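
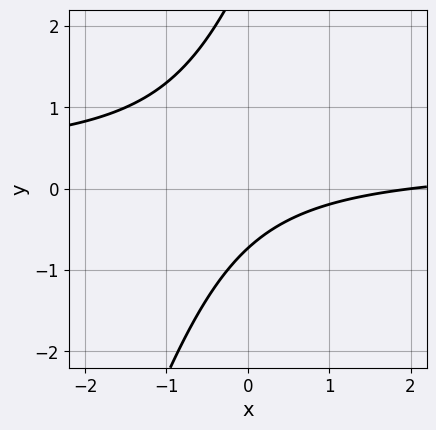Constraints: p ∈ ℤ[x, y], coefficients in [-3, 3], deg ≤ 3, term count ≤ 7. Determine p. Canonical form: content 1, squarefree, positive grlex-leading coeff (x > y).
(a) Degree: the shape is more complex than any degree-1 curve, so deg p = 2.
(b) Observable constraints: it crosses the x-axis at the gridline x = 2.
(c) Assembling these constraints gives the stated polynomial.

3*x*y - y^2 - x + 2*y + 2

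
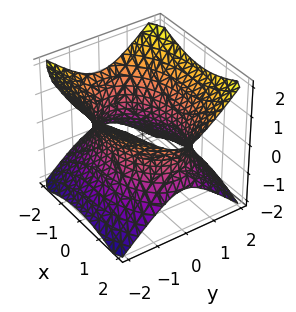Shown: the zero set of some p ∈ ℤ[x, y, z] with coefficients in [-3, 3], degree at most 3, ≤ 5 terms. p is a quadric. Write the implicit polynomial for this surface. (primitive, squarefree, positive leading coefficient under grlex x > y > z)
x^2 + 2*y^2 - 2*z^2 - 3

First, degree: one connected sheet with a waist; a quadric, so deg p = 2.
Next, symmetries: the x ↦ −x reflection is a symmetry, so x appears only in even powers; it's symmetric under y → −y, forcing even powers of y; mirror symmetry z ↦ −z ⇒ only even powers of z.
Then, against the integer gridlines: it misses every integer gridline on the z-axis.
Finally, solving for integer coefficients yields p as stated.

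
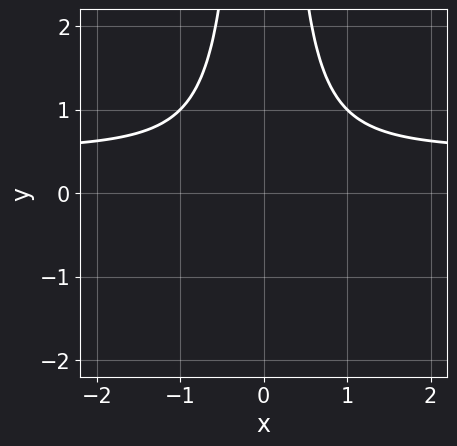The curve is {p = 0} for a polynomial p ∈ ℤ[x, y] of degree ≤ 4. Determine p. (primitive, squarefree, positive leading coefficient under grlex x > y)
Degree: no degree-2 curve has this shape, so deg p = 3.
Symmetries: mirror symmetry x ↦ −x ⇒ only even powers of x.
Checking where it meets the axes: no y-intercept at any integer in the box; the curve avoids every integer x-axis point in the box.
Together with the visible shape, these determine p as stated.

2*x^2*y - x^2 - 1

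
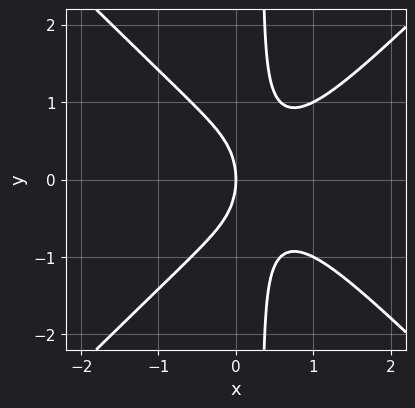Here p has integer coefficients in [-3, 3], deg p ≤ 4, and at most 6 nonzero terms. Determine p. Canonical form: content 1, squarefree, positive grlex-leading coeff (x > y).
First, deg p = 3.
Next, symmetries: mirror symmetry y ↦ −y ⇒ only even powers of y.
Then, checking where it meets the axes: one x-axis crossing is at x = 0; it crosses the y-axis at the gridline y = 0.
Finally, matching integer coefficients to the picture gives p.

3*x^3 - 3*x*y^2 - 3*x^2 + y^2 + 2*x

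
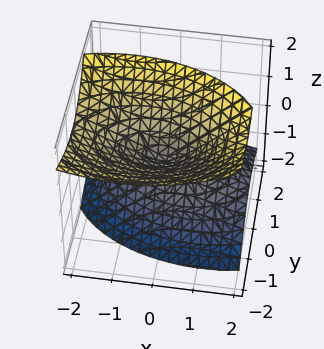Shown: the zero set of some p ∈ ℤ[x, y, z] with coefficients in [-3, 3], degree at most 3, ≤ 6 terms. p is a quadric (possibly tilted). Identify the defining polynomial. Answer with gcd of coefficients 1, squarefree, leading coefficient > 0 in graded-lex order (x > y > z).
x^2 + x*z + 2*y^2 + 2*y*z - 2*z^2

(a) I count 2 distinct pieces.
(b) deg p = 2.
(c) From the visible intercepts: one z-axis crossing is at z = 0; one x-axis crossing is at x = 0.
(d) Solving for integer coefficients yields p as stated.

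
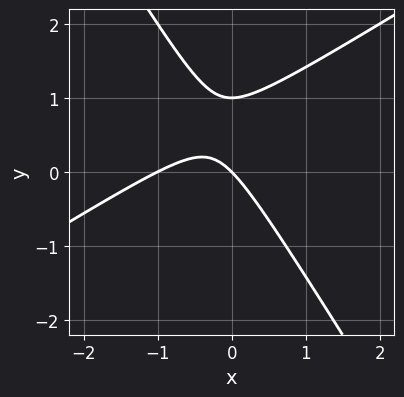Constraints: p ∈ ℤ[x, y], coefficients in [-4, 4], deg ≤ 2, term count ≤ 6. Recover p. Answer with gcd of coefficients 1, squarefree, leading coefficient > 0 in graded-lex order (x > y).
x^2 - x*y - y^2 + x + y

First, deg p = 2. No degree-1 curve has this shape.
Then, from the visible intercepts: among the integer gridlines, it crosses the x-axis at x ∈ {-1, 0}; among the integer gridlines, it crosses the y-axis at y ∈ {0, 1}.
Finally, the integer polynomial consistent with all of this is the stated p.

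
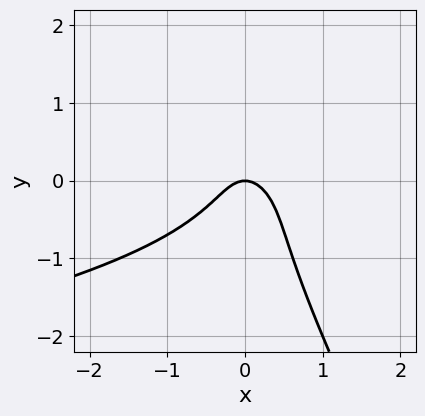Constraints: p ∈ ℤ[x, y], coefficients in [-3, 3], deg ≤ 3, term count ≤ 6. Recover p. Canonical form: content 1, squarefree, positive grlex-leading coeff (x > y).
2*x*y^2 + y^3 + 2*x^2 + y

1. deg p = 3. No degree-2 curve has this shape.
2. Observable constraints: it crosses the y-axis at the gridline y = 0; it crosses the x-axis at the gridline x = 0.
3. Fitting integer coefficients to these (and the overall shape) gives p.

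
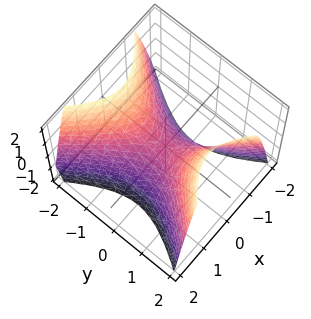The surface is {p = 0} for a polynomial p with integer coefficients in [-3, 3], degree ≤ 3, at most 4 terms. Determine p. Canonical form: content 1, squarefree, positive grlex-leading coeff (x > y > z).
3*x^2 - 2*y^2 + 2*z

First, degree: a hyperbolic paraboloid; a quadric, so deg p = 2.
Next, symmetries: it's symmetric under x → −x, forcing even powers of x; mirror symmetry y ↦ −y ⇒ only even powers of y.
Then, checking where it meets the axes: it meets the y-axis at y = 0 (among the integer gridlines); one x-axis crossing is at x = 0; it crosses the z-axis at the gridline z = 0.
Finally, together with the visible shape, these determine p as stated.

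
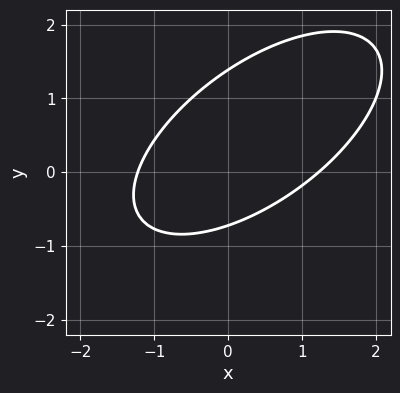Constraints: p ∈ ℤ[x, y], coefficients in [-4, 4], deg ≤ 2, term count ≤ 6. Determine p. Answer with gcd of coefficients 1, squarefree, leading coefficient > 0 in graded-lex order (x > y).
First, deg p = 2.
Finally, putting this together gives p.

2*x^2 - 3*x*y + 3*y^2 - 2*y - 3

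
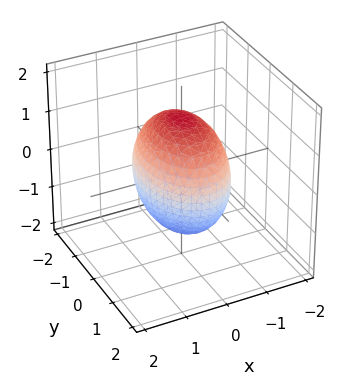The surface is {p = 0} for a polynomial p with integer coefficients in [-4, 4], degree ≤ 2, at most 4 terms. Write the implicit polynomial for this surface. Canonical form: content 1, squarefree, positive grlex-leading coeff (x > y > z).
1. The degree is 2 — a closed, bounded, convex surface; a quadric.
2. Symmetries: mirror symmetry y ↦ −y ⇒ only even powers of y; the z ↦ −z reflection is a symmetry, so z appears only in even powers; mirror symmetry x ↦ −x ⇒ only even powers of x.
3. Observable constraints: among the integer gridlines, it crosses the x-axis at x ∈ {-1, 1}.
4. Matching integer coefficients to the picture gives p.

2*x^2 + y^2 + z^2 - 2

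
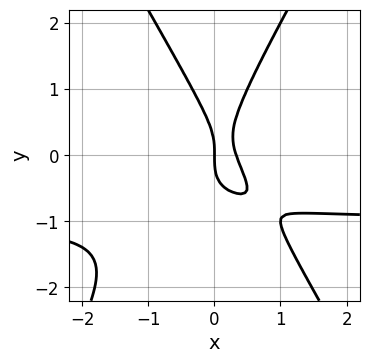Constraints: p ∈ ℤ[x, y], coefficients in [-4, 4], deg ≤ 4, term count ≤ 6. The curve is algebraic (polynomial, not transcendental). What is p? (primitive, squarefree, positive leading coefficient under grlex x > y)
First, the degree is 3 — no degree-2 curve has this shape.
Next, from the visible intercepts: one y-axis crossing is at y = 0; it crosses the x-axis at the gridline x = 0.
Finally, these observations pin down the coefficients.

3*x^2*y - y^3 + 3*x^2 - x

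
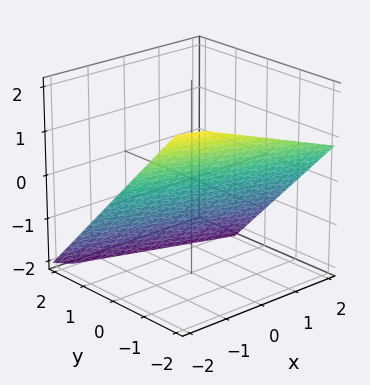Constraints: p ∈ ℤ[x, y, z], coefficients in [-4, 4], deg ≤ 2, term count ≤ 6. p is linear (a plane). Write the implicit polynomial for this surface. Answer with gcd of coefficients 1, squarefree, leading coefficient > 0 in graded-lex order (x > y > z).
x + 3*y + 3*z + 2

First, the degree is 1 — the surface is flat (a plane).
Next, from the axis intercepts and sections: it crosses the x-axis at the gridline x = -2.
Finally, putting this together gives p.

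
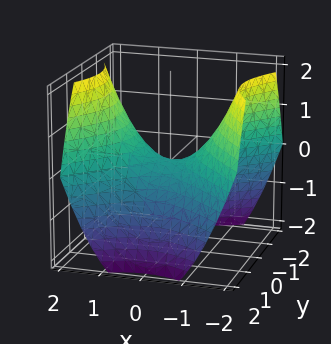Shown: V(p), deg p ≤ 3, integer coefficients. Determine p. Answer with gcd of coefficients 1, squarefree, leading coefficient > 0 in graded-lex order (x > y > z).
2*x^2 - 2*y^2 - 3*z

(a) deg p = 2. A saddle surface; a quadric.
(b) Symmetries: mirror symmetry y ↦ −y ⇒ only even powers of y; it's symmetric under x → −x, forcing even powers of x.
(c) From the visible intercepts: it meets the z-axis at z = 0 (among the integer gridlines); it crosses the y-axis at the gridline y = 0; one x-axis crossing is at x = 0.
(d) Solving for integer coefficients yields p as stated.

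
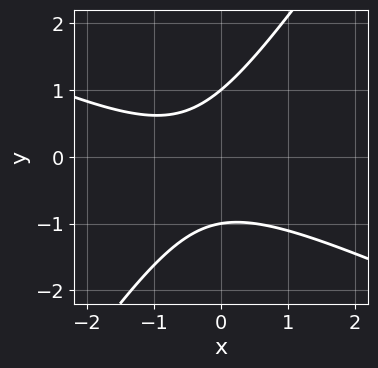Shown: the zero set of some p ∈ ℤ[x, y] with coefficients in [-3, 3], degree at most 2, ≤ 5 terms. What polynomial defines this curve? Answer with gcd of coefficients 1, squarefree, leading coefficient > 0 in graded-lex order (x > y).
First, degree: no degree-1 curve has this shape, so deg p = 2.
Next, from the visible intercepts: among the integer gridlines, it crosses the y-axis at y ∈ {-1, 1}; the curve avoids every integer x-axis point in the box.
Finally, putting this together gives p.

2*x^2 + 3*x*y - 3*y^2 + 2*x + 3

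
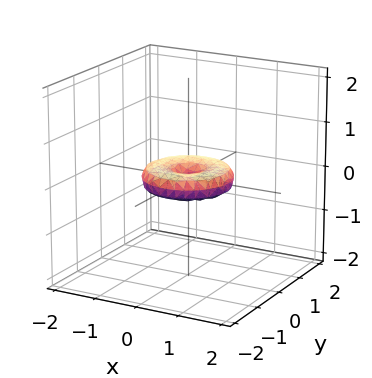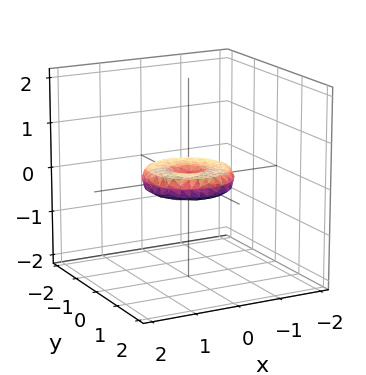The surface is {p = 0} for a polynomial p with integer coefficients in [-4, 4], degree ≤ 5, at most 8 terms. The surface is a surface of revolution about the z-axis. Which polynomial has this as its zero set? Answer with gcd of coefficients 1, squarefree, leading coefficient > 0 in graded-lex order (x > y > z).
Degree: a generic line meets the surface in up to 4 points, so deg p = 4.
Symmetries: rotational symmetry about the z-axis ⇒ p depends on x, y only through x² + y².
Observable constraints: among the integer gridlines, it crosses the y-axis at y ∈ {-1, 0, 1}; a circular section at z = 0 has radius exactly 1; among the integer gridlines, it crosses the x-axis at x ∈ {-1, 0, 1}.
Assembling these constraints gives the stated polynomial.

x^4 + 2*x^2*y^2 + y^4 - x^2 - y^2 + 3*z^2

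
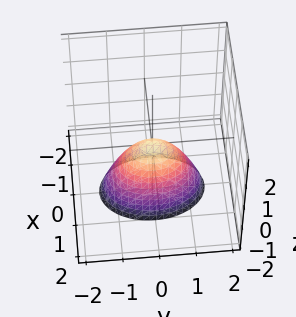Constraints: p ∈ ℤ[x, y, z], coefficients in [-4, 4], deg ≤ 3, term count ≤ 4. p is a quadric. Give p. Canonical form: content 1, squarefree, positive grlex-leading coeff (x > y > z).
2*x^2 + y^2 + z

1. The degree is 2 — a paraboloid; a quadric.
2. Symmetries: mirror symmetry y ↦ −y ⇒ only even powers of y; it's symmetric under x → −x, forcing even powers of x.
3. From the axis intercepts and sections: one y-axis crossing is at y = 0; it meets the z-axis at z = 0 (among the integer gridlines).
4. Putting this together gives p.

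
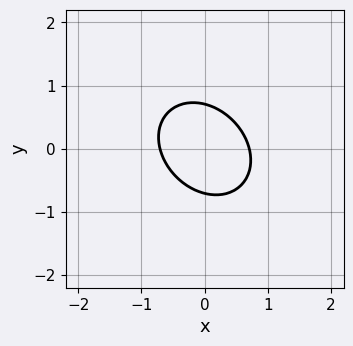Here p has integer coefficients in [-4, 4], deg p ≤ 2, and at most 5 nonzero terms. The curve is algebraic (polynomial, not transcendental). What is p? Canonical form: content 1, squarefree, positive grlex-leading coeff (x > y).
2*x^2 + x*y + 2*y^2 - 1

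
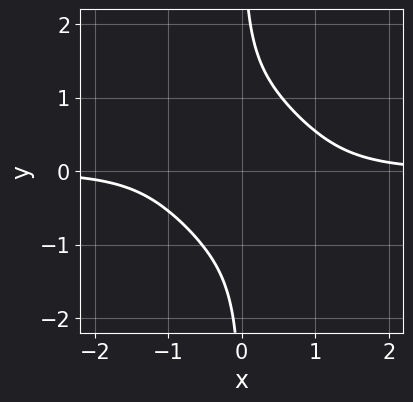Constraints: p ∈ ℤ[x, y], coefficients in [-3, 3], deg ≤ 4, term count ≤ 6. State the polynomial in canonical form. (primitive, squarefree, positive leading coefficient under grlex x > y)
1. deg p = 4.
2. Reading off the gridlines: the curve avoids every integer x-axis point in the box; no y-intercept at any integer in the box.
3. Putting this together gives p.

x^3*y + x^2*y^2 + x*y^3 - 1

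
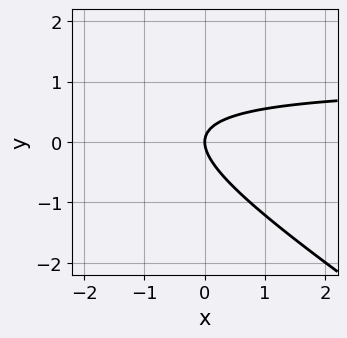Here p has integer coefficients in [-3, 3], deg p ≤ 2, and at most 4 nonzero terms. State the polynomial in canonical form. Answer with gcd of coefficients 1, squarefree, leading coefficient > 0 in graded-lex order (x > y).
2*x*y + 3*y^2 - 2*x

deg p = 2. The shape is more complex than any degree-1 curve.
Observable constraints: it meets the y-axis at y = 0 (among the integer gridlines); it crosses the x-axis at the gridline x = 0.
Together with the visible shape, these determine p as stated.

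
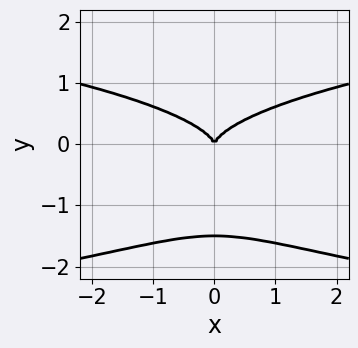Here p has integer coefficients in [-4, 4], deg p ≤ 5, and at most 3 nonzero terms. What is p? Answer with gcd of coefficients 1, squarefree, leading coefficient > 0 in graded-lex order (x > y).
First, the degree is 4 — a generic line meets the curve in up to 4 points.
Next, symmetries: the x ↦ −x reflection is a symmetry, so x appears only in even powers.
Next, from the visible intercepts: it crosses the x-axis at the gridline x = 0; one y-axis crossing is at y = 0.
Finally, fitting integer coefficients to these (and the overall shape) gives p.

2*y^4 + 3*y^3 - x^2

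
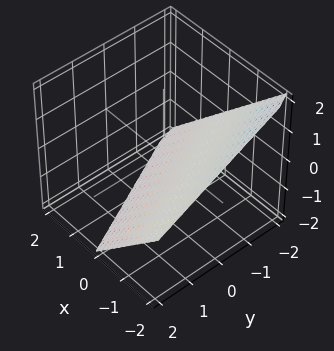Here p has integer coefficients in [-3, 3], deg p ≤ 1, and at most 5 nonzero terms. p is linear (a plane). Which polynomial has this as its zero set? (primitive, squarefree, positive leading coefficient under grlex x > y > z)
(a) Degree: every cross-section is a straight line — this is a plane, so deg p = 1.
(b) Against the integer gridlines: one x-axis crossing is at x = -1; it meets the y-axis at y = -2 (among the integer gridlines); it meets the z-axis at z = -1 (among the integer gridlines).
(c) These observations pin down the coefficients.

2*x + y + 2*z + 2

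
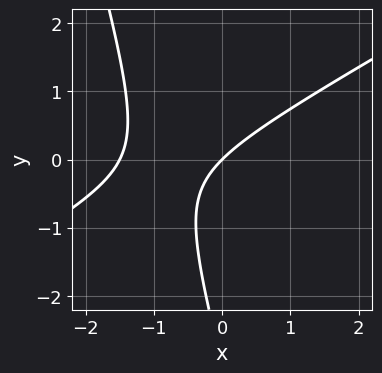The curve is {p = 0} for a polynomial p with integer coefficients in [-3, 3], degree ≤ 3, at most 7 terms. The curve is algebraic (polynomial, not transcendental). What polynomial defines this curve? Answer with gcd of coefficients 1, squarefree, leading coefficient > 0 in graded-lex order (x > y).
The degree is 2 — no degree-1 curve has this shape.
Against the integer gridlines: it crosses the x-axis at the gridline x = 0; it crosses the y-axis at the gridline y = 0.
Assembling these constraints gives the stated polynomial.

2*x^2 - 3*x*y - y^2 + 3*x - 3*y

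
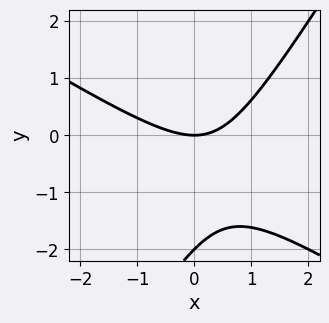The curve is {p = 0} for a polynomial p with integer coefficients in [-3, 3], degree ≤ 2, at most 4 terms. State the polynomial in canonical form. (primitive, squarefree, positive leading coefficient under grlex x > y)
x^2 + x*y - y^2 - 2*y

(a) Degree: no degree-1 curve has this shape, so deg p = 2.
(b) Against the integer gridlines: it crosses the x-axis at the gridline x = 0; among the integer gridlines, it crosses the y-axis at y ∈ {-2, 0}.
(c) Matching integer coefficients to the picture gives p.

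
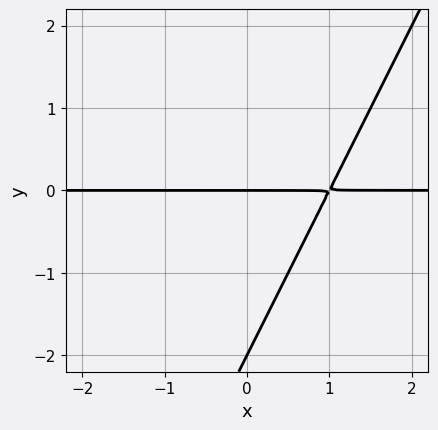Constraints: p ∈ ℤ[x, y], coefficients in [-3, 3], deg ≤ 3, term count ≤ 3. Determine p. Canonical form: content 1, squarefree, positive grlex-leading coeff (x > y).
2*x*y - y^2 - 2*y

First, deg p = 2. A generic line meets the curve in up to 2 points.
Next, from the axis intercepts and sections: the visible x-axis segment lies entirely on the curve; the y-axis gridline crossings are at y ∈ {-2, 0}.
Finally, fitting integer coefficients to these (and the overall shape) gives p.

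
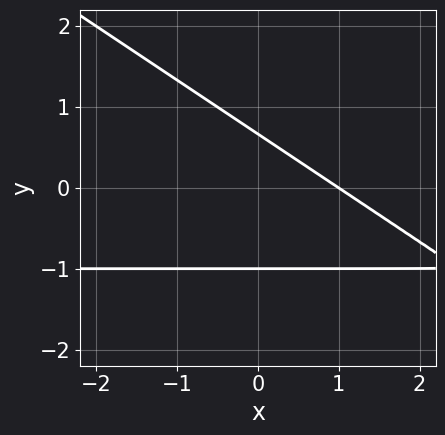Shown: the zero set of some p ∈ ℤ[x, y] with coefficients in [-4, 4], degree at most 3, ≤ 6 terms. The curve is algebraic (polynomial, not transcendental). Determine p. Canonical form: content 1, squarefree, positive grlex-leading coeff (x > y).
2*x*y + 3*y^2 + 2*x + y - 2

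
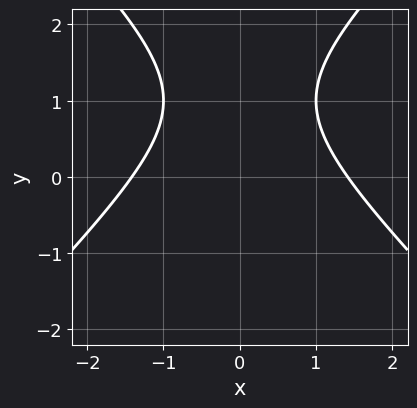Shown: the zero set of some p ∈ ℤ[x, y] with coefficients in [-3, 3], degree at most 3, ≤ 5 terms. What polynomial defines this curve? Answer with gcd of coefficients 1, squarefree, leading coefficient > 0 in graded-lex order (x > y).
x^2 - y^2 + 2*y - 2

(a) deg p = 2. The shape is more complex than any degree-1 curve.
(b) Symmetries: the x ↦ −x reflection is a symmetry, so x appears only in even powers.
(c) Against the integer gridlines: the curve avoids every integer y-axis point in the box.
(d) Fitting integer coefficients to these (and the overall shape) gives p.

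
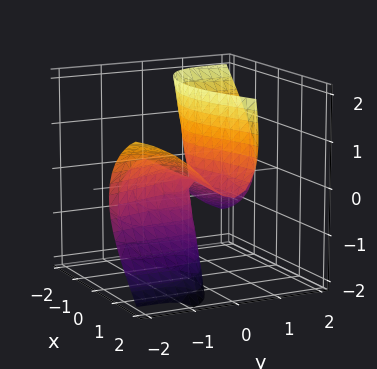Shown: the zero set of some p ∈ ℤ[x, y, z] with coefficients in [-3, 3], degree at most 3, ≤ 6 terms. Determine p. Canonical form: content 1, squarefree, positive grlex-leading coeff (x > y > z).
deg p = 3.
Against the integer gridlines: it meets the y-axis at y = 0 (among the integer gridlines); the visible z-axis segment lies entirely on the surface; the visible x-axis segment lies entirely on the surface.
Fitting integer coefficients to these (and the overall shape) gives p.

x^2*z - 3*x*y^2 - y^3 - 3*y*z^2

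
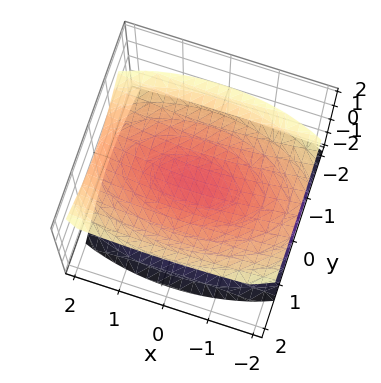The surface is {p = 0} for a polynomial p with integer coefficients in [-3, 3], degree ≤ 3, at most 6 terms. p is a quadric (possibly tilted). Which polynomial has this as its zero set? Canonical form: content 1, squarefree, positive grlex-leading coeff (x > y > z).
x^2 + 3*y^2 - y*z - 3*z^2 + 1

1. I count 2 distinct pieces. They look like related sheets of one shape, so recover p as a whole.
2. deg p = 2. A generic line meets the surface in up to 2 points.
3. Checking where it meets the axes: it misses every integer gridline on the y-axis; it misses every integer gridline on the x-axis.
4. These observations pin down the coefficients.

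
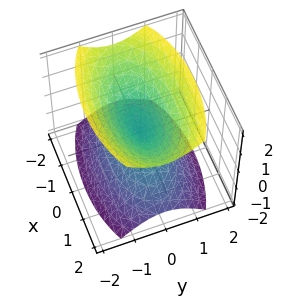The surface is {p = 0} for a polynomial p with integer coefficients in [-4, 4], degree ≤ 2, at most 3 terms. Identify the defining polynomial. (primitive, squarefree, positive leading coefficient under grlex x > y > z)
x^2 + 3*y^2 - 2*z^2

I count 2 distinct pieces.
deg p = 2.
Symmetries: the y ↦ −y reflection is a symmetry, so y appears only in even powers; it's symmetric under z → −z, forcing even powers of z; mirror symmetry x ↦ −x ⇒ only even powers of x.
From the visible intercepts: it crosses the x-axis at the gridline x = 0; one y-axis crossing is at y = 0; it crosses the z-axis at the gridline z = 0.
Together with the visible shape, these determine p as stated.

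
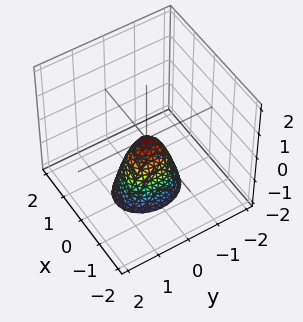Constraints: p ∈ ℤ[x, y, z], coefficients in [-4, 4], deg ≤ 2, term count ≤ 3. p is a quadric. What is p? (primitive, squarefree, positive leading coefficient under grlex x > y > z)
3*x^2 + 2*y^2 + z

deg p = 2. A single bowl opening along one axis; a quadric.
Symmetries: mirror symmetry y ↦ −y ⇒ only even powers of y; it's symmetric under x → −x, forcing even powers of x.
From the axis intercepts and sections: one z-axis crossing is at z = 0; it meets the y-axis at y = 0 (among the integer gridlines); it crosses the x-axis at the gridline x = 0.
Fitting integer coefficients to these (and the overall shape) gives p.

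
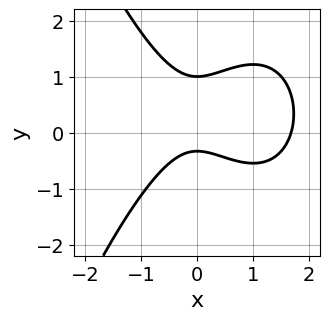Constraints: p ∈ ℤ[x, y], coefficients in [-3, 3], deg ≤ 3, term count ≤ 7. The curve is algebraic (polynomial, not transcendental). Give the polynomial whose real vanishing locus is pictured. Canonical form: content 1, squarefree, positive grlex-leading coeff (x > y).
2*x^3 - 3*x^2 + 3*y^2 - 2*y - 1

(a) The degree is 3 — a generic line meets the curve in up to 3 points.
(b) Checking where it meets the axes: it meets the y-axis at y = 1 (among the integer gridlines).
(c) The integer polynomial consistent with all of this is the stated p.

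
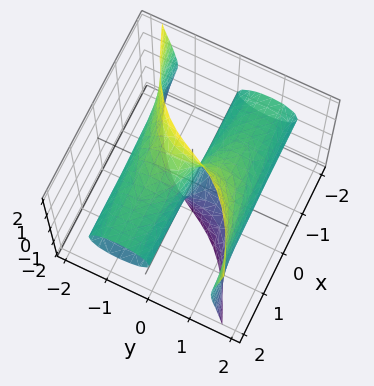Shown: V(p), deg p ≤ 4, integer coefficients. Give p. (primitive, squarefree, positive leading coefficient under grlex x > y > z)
x*z^2 - y^3 - y*z^2 + 2*y

Degree: a generic line meets the surface in up to 3 points, so deg p = 3.
From the axis intercepts and sections: it crosses the y-axis at the gridline y = 0; every point of the x-axis in the box is on the surface; the visible z-axis segment lies entirely on the surface.
Together with the visible shape, these determine p as stated.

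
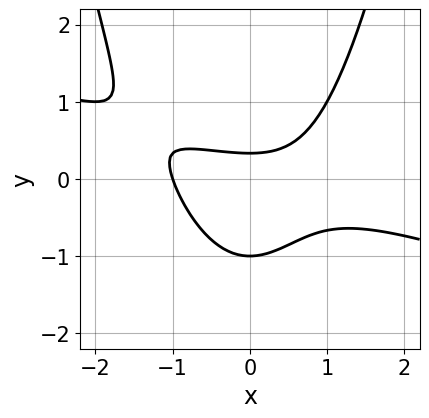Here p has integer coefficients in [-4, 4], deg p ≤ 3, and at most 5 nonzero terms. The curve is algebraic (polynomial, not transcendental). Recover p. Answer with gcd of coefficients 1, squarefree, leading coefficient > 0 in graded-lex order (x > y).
1. deg p = 3.
2. From the axis intercepts and sections: it crosses the x-axis at the gridline x = -1; it crosses the y-axis at the gridline y = -1.
3. Putting this together gives p.

x^3 + 3*x^2*y - 3*y^2 - 2*y + 1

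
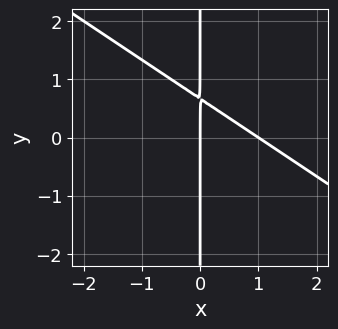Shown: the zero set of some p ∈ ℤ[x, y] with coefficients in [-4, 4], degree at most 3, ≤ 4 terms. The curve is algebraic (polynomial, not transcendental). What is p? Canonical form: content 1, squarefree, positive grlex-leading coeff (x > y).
2*x^2 + 3*x*y - 2*x

(a) The degree is 2 — no degree-1 curve has this shape.
(b) Reading off the gridlines: every point of the y-axis in the box is on the curve; among the integer gridlines, it crosses the x-axis at x ∈ {0, 1}.
(c) Putting this together gives p.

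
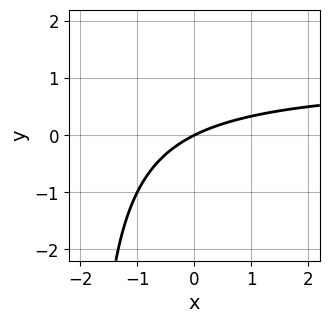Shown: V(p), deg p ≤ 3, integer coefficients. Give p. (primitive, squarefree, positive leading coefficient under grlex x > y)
x*y - x + 2*y

1. The degree is 2 — a generic line meets the curve in up to 2 points.
2. From the axis intercepts and sections: one x-axis crossing is at x = 0; it meets the y-axis at y = 0 (among the integer gridlines).
3. Matching integer coefficients to the picture gives p.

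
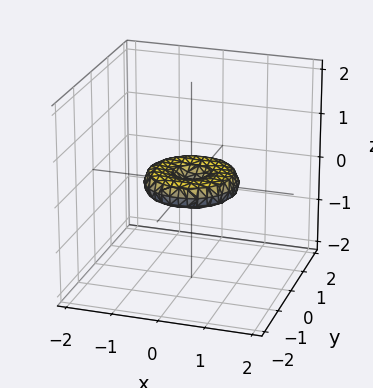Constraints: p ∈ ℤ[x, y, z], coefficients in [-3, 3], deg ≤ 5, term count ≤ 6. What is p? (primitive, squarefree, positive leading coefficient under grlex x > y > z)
x^4 + 2*x^2*y^2 + y^4 - x^2 - y^2 + 3*z^2

deg p = 4. The shape is more complex than any degree-3 surface.
Symmetries: every cross-section ⟂ z is a circle, so x, y appear only via x² + y².
From the axis intercepts and sections: the y-axis gridline crossings are at y ∈ {-1, 0, 1}; it crosses the z-axis at the gridline z = 0; among the integer gridlines, it crosses the x-axis at x ∈ {-1, 0, 1}.
Matching integer coefficients to the picture gives p.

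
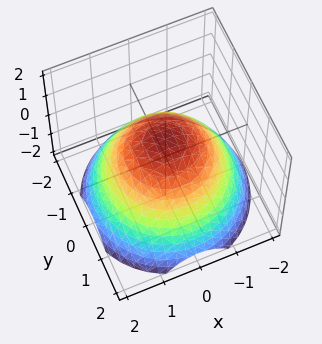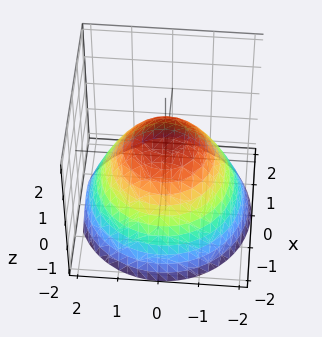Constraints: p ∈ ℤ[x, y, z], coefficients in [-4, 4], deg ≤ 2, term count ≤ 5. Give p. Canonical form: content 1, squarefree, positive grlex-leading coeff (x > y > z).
1. deg p = 2. The shape is more complex than any degree-1 surface.
2. By symmetry, the surface is invariant under rotation about z: p = q(x² + y², z).
3. Checking where it meets the axes: a circular section at z = -1 has radius between 1 and 2; it crosses the z-axis at the gridline z = 1.
4. Together with the visible shape, these determine p as stated.

2*x^2 + 2*y^2 + 3*z - 3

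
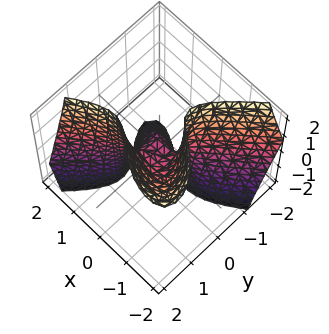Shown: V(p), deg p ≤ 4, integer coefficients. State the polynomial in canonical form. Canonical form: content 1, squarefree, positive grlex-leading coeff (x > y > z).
2*x^3 - 3*x*y*z - 3*y^3 + y*z + z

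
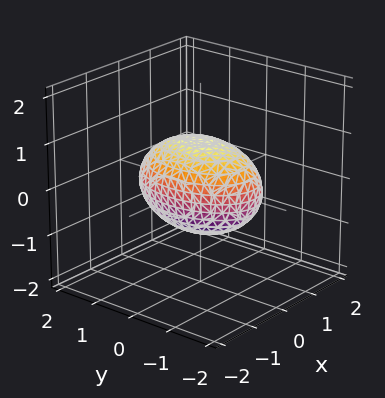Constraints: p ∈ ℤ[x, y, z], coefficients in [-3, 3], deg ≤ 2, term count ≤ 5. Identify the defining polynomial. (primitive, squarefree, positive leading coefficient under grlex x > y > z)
1. deg p = 2. A closed, bounded, convex surface; a quadric.
2. Symmetries: it's symmetric under y → −y, forcing even powers of y; the z ↦ −z reflection is a symmetry, so z appears only in even powers; it's symmetric under x → −x, forcing even powers of x.
3. Against the integer gridlines: the x-axis gridline crossings are at x ∈ {-1, 1}; the z-axis gridline crossings are at z ∈ {-1, 1}.
4. These observations pin down the coefficients.

2*x^2 + y^2 + 2*z^2 - 2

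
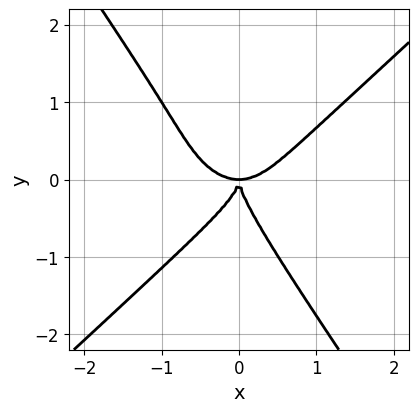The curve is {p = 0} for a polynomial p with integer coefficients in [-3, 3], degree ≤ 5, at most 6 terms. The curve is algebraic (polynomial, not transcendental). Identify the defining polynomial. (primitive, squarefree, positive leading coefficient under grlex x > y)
First, deg p = 4. The shape is more complex than any degree-3 curve.
Then, reading off the gridlines: it crosses the y-axis at the gridline y = 0; it meets the x-axis at x = 0 (among the integer gridlines).
Finally, solving for integer coefficients yields p as stated.

3*x^4 - 2*x*y^3 - 2*y^4 - 3*x^2*y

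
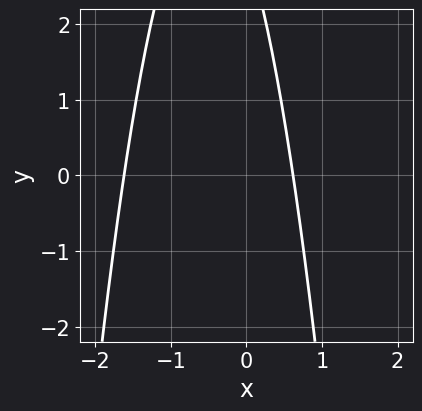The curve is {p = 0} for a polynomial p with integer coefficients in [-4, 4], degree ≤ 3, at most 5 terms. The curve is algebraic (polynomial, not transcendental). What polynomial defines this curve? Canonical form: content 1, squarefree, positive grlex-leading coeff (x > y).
3*x^2 + 3*x + y - 3

First, the degree is 2 — no degree-1 curve has this shape.
Next, observable constraints: no y-intercept at any integer in the box.
Finally, fitting integer coefficients to these (and the overall shape) gives p.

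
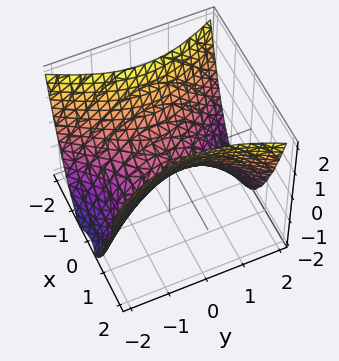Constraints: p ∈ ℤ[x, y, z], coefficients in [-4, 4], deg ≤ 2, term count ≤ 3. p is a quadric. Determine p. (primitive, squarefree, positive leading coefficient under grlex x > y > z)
deg p = 2. A hyperbolic paraboloid; a quadric.
Symmetries: the x ↦ −x reflection is a symmetry, so x appears only in even powers; the y ↦ −y reflection is a symmetry, so y appears only in even powers.
Against the integer gridlines: it meets the x-axis at x = 0 (among the integer gridlines); one z-axis crossing is at z = 0.
Fitting integer coefficients to these (and the overall shape) gives p.

2*x^2 - y^2 - 2*z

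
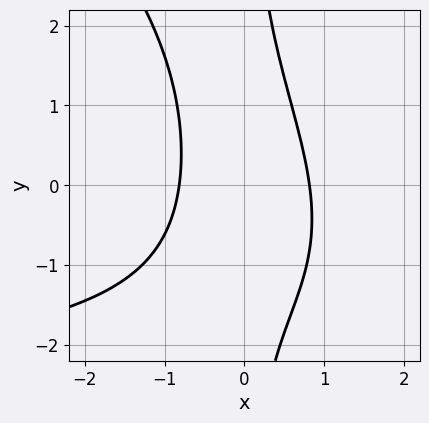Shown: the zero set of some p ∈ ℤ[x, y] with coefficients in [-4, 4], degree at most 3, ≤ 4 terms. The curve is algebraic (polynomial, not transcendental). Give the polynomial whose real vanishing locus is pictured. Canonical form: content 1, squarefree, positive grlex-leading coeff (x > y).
x^2*y + x*y^2 + 3*x^2 - 2

Degree: a generic line meets the curve in up to 3 points, so deg p = 3.
Against the integer gridlines: it misses every integer gridline on the y-axis.
Matching integer coefficients to the picture gives p.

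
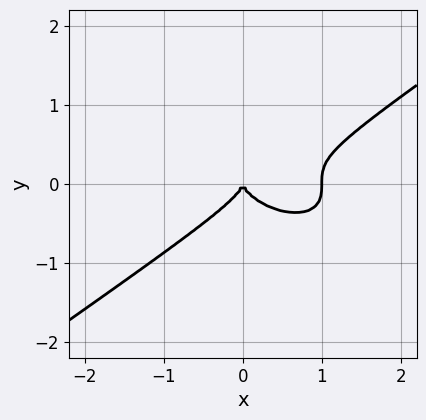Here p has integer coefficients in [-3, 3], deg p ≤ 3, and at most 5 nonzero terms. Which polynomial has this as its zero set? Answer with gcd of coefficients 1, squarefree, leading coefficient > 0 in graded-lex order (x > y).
x^3 - 3*y^3 - x^2

1. deg p = 3. The shape is more complex than any degree-2 curve.
2. Checking where it meets the axes: one y-axis crossing is at y = 0; among the integer gridlines, it crosses the x-axis at x ∈ {0, 1}.
3. These observations pin down the coefficients.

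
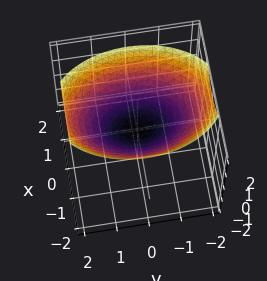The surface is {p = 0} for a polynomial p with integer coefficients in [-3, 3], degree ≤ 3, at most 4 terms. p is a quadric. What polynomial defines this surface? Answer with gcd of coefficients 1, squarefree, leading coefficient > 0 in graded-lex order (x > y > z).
First, deg p = 2.
Next, symmetries: the x ↦ −x reflection is a symmetry, so x appears only in even powers; it's symmetric under y → −y, forcing even powers of y.
Then, from the visible intercepts: it crosses the x-axis at the gridline x = 0; it crosses the z-axis at the gridline z = 0; it meets the y-axis at y = 0 (among the integer gridlines).
Finally, fitting integer coefficients to these (and the overall shape) gives p.

2*x^2 + y^2 - 3*z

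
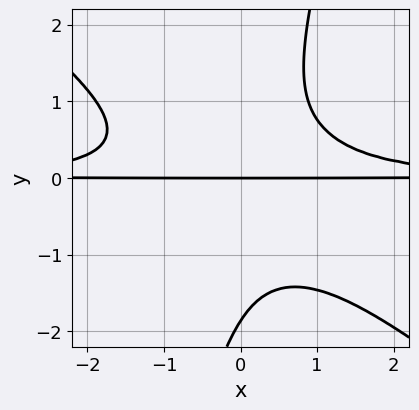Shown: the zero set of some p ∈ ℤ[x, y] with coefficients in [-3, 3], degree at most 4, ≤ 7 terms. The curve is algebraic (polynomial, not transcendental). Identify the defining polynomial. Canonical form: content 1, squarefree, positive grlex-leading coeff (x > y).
3*x^2*y^2 + 3*x*y^3 - y^4 - y^3 - 3*y

deg p = 4. The shape is more complex than any degree-3 curve.
From the visible intercepts: the visible x-axis segment lies entirely on the curve; it meets the y-axis at y = 0 (among the integer gridlines).
Assembling these constraints gives the stated polynomial.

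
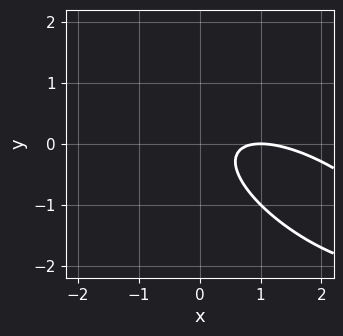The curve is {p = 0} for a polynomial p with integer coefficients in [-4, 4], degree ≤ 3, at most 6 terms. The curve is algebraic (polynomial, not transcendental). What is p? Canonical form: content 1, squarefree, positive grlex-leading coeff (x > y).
x^2 + 2*x*y + 2*y^2 - 2*x + 1

1. The degree is 2 — a generic line meets the curve in up to 2 points.
2. Against the integer gridlines: it misses every integer gridline on the y-axis; it crosses the x-axis at the gridline x = 1.
3. Putting this together gives p.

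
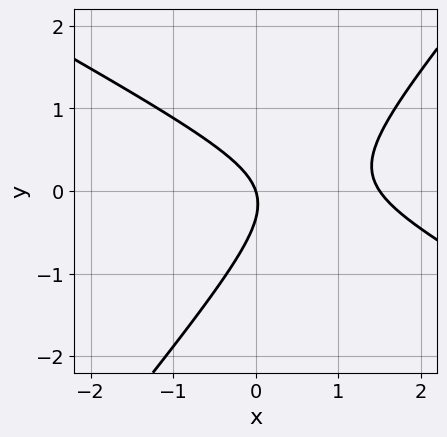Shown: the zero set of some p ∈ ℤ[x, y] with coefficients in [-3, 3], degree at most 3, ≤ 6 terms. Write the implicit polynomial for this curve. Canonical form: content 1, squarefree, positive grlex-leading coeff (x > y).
2*x^2 + 2*x*y - 3*y^2 - 3*x - y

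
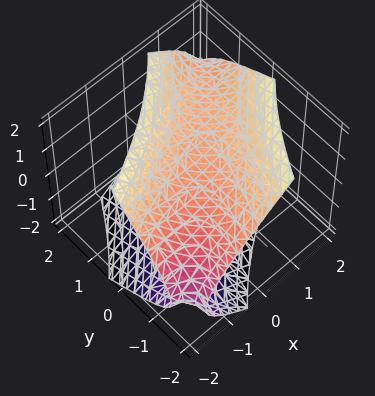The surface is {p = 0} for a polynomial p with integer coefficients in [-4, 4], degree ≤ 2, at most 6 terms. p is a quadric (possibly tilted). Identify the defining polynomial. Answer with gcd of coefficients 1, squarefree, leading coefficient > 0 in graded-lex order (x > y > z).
1. deg p = 2. No degree-1 surface has this shape.
2. Reading off the gridlines: no y-intercept at any integer in the box; no x-intercept at any integer in the box.
3. The integer polynomial consistent with all of this is the stated p.

x^2 - 3*x*y + y^2 + y*z - 2*z^2 + 3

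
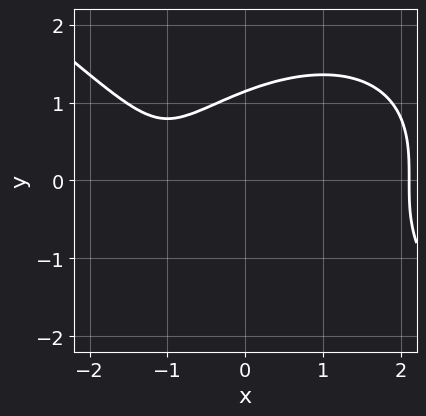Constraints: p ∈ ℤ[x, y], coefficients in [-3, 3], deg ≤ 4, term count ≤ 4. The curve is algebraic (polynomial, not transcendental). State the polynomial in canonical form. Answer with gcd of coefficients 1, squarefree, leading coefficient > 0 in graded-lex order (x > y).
x^3 + 2*y^3 - 3*x - 3

1. Degree: no degree-2 curve has this shape, so deg p = 3.
2. Reading off the gridlines: it misses every integer gridline on the x-axis.
3. These observations pin down the coefficients.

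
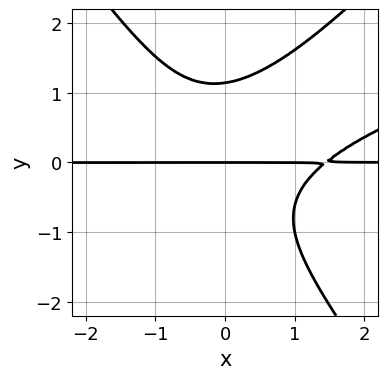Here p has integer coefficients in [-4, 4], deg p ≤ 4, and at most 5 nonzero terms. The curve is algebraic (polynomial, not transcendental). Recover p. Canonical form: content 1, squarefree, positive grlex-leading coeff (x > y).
x^3*y - 3*x^2*y^2 + 2*y^4 - x*y^2 - 3*y

1. deg p = 4.
2. From the visible intercepts: it crosses the y-axis at the gridline y = 0; every point of the x-axis in the box is on the curve.
3. The integer polynomial consistent with all of this is the stated p.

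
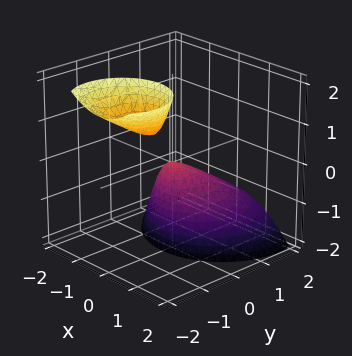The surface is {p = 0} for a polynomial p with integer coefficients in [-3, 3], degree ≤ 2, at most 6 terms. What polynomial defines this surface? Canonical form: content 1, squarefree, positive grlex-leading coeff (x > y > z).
2*x^2 + 2*y^2 + 3*y*z + z

(a) I count 2 distinct pieces. Treating them together as one polynomial.
(b) Degree: no degree-1 surface has this shape, so deg p = 2.
(c) From the axis intercepts and sections: it crosses the z-axis at the gridline z = 0; it crosses the x-axis at the gridline x = 0.
(d) Putting this together gives p.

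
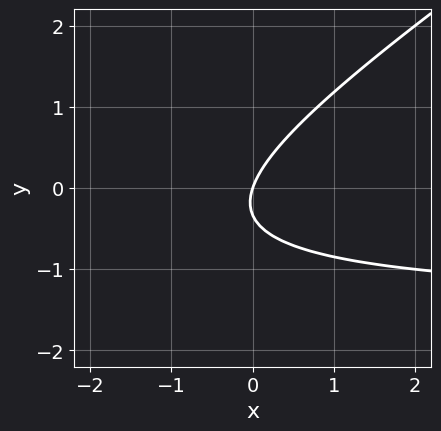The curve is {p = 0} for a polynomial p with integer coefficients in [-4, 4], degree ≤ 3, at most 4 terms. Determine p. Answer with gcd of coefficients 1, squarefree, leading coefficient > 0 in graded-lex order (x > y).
2*x*y - 3*y^2 + 3*x - y

deg p = 2. A generic line meets the curve in up to 2 points.
Checking where it meets the axes: one y-axis crossing is at y = 0; one x-axis crossing is at x = 0.
Solving for integer coefficients yields p as stated.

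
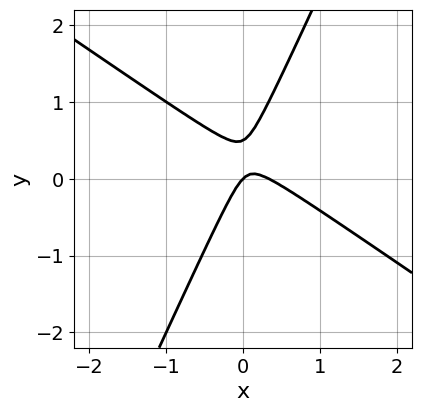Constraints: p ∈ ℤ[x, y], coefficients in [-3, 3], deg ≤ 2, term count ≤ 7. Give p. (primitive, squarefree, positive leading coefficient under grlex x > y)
3*x^2 + 3*x*y - 2*y^2 - x + y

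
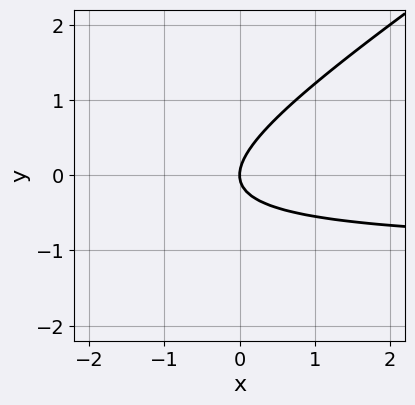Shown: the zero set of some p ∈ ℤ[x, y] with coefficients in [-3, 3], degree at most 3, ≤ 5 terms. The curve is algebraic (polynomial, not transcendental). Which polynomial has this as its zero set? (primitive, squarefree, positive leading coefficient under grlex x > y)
2*x*y - 3*y^2 + 2*x

First, deg p = 2. A generic line meets the curve in up to 2 points.
Then, from the visible intercepts: one y-axis crossing is at y = 0; one x-axis crossing is at x = 0.
Finally, together with the visible shape, these determine p as stated.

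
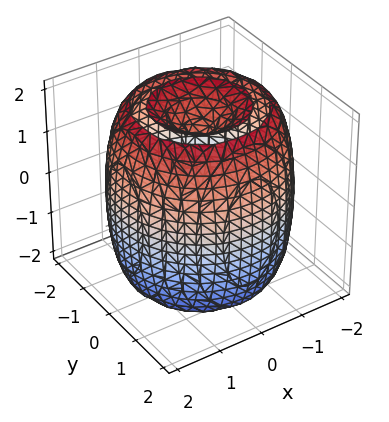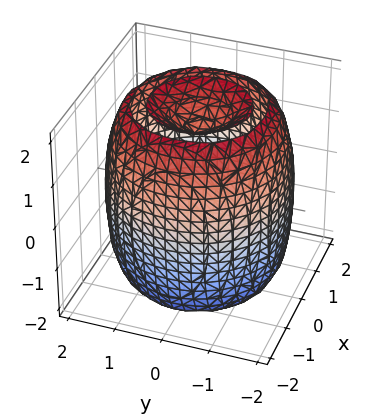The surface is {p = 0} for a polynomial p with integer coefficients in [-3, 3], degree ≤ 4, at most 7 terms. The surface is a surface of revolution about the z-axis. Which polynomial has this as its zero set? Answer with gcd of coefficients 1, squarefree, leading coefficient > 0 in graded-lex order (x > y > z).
I count 2 distinct pieces. Treating them together as one polynomial.
The degree is 4 — a generic line meets the surface in up to 4 points.
Symmetries: every cross-section ⟂ z is a circle, so x, y appear only via x² + y².
Checking where it meets the axes: a circular section at z = 1 has radius between 1 and 2.
Together with the visible shape, these determine p as stated.

x^4 + 2*x^2*y^2 + y^4 - 3*x^2 - 3*y^2 + z^2 - 2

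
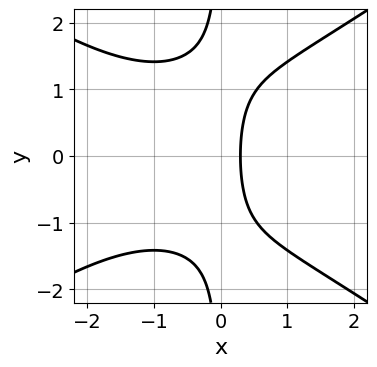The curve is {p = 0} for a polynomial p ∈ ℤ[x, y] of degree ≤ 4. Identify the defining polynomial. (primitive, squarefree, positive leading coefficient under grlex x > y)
x^3 - 2*x*y^2 + x^2 + 3*x - 1

(a) deg p = 3. A generic line meets the curve in up to 3 points.
(b) Symmetries: the y ↦ −y reflection is a symmetry, so y appears only in even powers.
(c) Checking where it meets the axes: no y-intercept at any integer in the box.
(d) These observations pin down the coefficients.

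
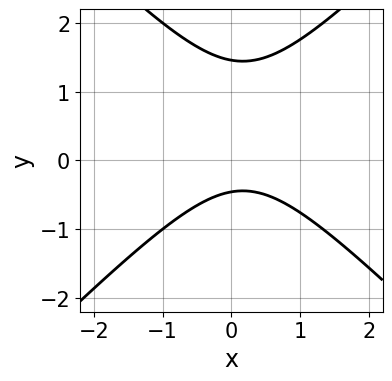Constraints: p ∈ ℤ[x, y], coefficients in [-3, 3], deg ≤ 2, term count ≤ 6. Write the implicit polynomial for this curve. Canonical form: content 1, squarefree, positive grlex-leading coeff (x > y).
3*x^2 - 3*y^2 - x + 3*y + 2

First, the degree is 2 — the shape is more complex than any degree-1 curve.
Then, against the integer gridlines: no x-intercept at any integer in the box.
Finally, assembling these constraints gives the stated polynomial.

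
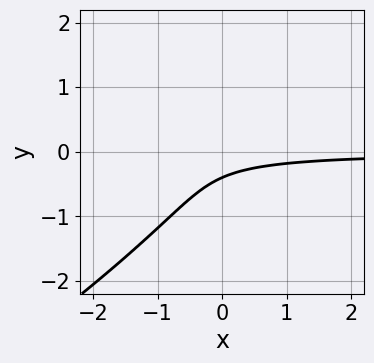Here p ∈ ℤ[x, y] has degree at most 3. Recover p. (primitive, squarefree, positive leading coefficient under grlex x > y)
The degree is 3 — the shape is more complex than any degree-2 curve.
Checking where it meets the axes: the curve avoids every integer x-axis point in the box.
The integer polynomial consistent with all of this is the stated p.

2*x*y^2 - 3*y^3 - 3*x*y - 2*y - 1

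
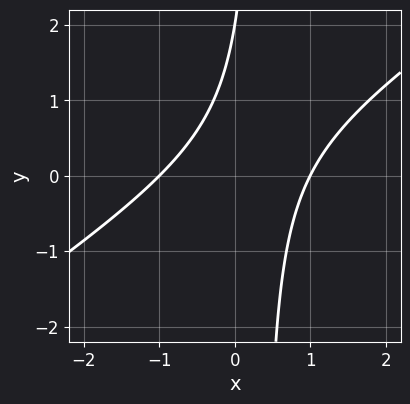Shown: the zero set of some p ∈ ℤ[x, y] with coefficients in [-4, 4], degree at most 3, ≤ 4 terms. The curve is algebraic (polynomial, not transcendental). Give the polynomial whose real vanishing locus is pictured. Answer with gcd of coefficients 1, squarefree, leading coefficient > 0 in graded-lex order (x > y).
2*x^2 - 3*x*y + y - 2

(a) deg p = 2.
(b) From the visible intercepts: it meets the y-axis at y = 2 (among the integer gridlines); the x-axis gridline crossings are at x ∈ {-1, 1}.
(c) Together with the visible shape, these determine p as stated.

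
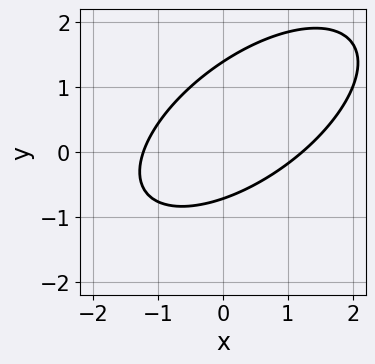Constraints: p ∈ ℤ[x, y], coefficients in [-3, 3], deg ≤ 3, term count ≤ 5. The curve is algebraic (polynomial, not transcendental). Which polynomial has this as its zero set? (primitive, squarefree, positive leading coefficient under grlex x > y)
2*x^2 - 3*x*y + 3*y^2 - 2*y - 3

deg p = 2. The shape is more complex than any degree-1 curve.
Solving for integer coefficients yields p as stated.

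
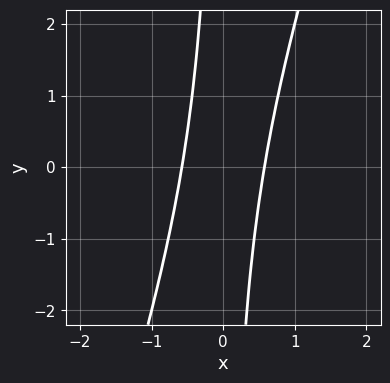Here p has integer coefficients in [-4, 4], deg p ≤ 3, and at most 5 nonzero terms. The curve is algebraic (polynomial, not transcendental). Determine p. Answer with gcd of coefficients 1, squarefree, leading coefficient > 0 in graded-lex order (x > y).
1. The degree is 2 — no degree-1 curve has this shape.
2. Observable constraints: no y-intercept at any integer in the box.
3. Fitting integer coefficients to these (and the overall shape) gives p.

3*x^2 - x*y - 1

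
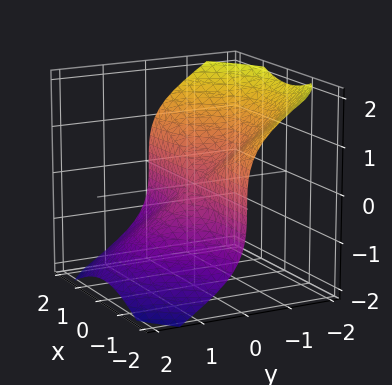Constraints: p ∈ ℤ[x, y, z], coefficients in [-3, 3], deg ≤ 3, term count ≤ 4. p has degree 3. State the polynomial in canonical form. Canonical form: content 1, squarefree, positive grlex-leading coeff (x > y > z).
3*x^2*y + 2*y^3 - y*z^2 + 2*z^3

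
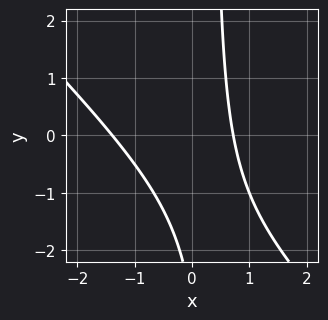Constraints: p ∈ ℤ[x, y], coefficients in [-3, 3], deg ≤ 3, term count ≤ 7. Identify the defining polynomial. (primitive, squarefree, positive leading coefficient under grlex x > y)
(a) Degree: a generic line meets the curve in up to 2 points, so deg p = 2.
(b) Observable constraints: the curve avoids every integer y-axis point in the box.
(c) Putting this together gives p.

3*x^2 + 3*x*y + 2*x - y - 3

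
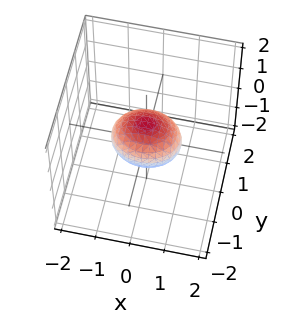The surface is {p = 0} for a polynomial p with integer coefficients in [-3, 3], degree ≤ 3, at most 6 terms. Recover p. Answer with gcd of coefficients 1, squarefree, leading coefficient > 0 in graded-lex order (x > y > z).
2*x^2 + 3*y^2 + 3*z^2 - 2

The degree is 2 — bounded and convex; a quadric.
Symmetries: the x ↦ −x reflection is a symmetry, so x appears only in even powers; mirror symmetry y ↦ −y ⇒ only even powers of y; it's symmetric under z → −z, forcing even powers of z.
Reading off the gridlines: the x-axis gridline crossings are at x ∈ {-1, 1}.
Assembling these constraints gives the stated polynomial.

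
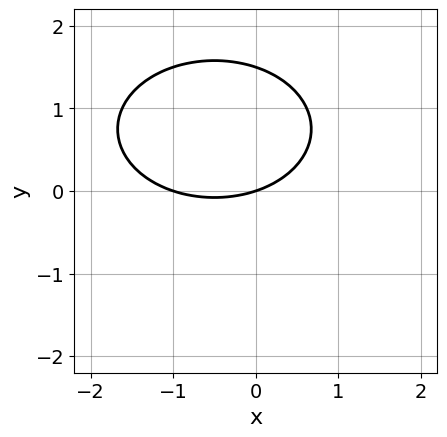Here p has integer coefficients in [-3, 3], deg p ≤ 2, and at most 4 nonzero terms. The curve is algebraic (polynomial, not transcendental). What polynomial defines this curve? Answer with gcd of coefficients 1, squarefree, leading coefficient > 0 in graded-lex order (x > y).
1. deg p = 2. No degree-1 curve has this shape.
2. Observable constraints: the x-axis gridline crossings are at x ∈ {-1, 0}; it crosses the y-axis at the gridline y = 0.
3. Putting this together gives p.

x^2 + 2*y^2 + x - 3*y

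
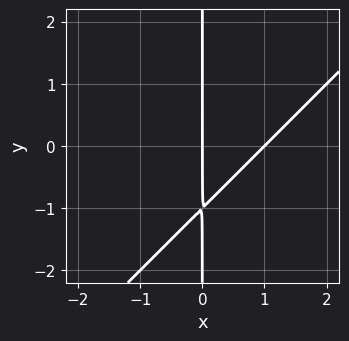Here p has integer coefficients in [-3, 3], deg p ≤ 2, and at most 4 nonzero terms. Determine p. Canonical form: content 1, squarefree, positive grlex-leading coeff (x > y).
x^2 - x*y - x

deg p = 2. No degree-1 curve has this shape.
Observable constraints: the x-axis gridline crossings are at x ∈ {0, 1}; every point of the y-axis in the box is on the curve.
Together with the visible shape, these determine p as stated.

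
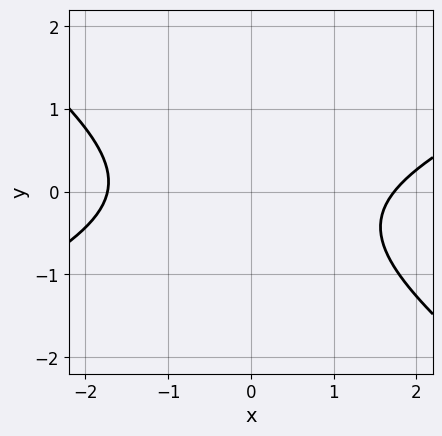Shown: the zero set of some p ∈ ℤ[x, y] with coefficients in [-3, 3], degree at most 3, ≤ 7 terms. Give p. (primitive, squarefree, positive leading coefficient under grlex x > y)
x^2 - x*y - 3*y^2 - y - 3

(a) deg p = 2.
(b) From the visible intercepts: the curve avoids every integer y-axis point in the box.
(c) Solving for integer coefficients yields p as stated.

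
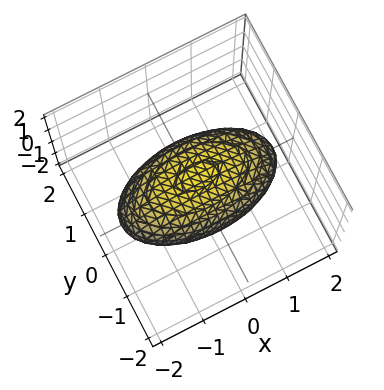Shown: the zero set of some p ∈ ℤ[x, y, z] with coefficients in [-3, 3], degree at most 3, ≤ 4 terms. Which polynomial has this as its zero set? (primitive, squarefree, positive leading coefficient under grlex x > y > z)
First, deg p = 2. Bounded and convex; a quadric.
Then, symmetries: the z ↦ −z reflection is a symmetry, so z appears only in even powers; it's symmetric under y → −y, forcing even powers of y; mirror symmetry x ↦ −x ⇒ only even powers of x.
Then, observable constraints: the z-axis gridline crossings are at z ∈ {-1, 1}; among the integer gridlines, it crosses the y-axis at y ∈ {-1, 1}.
Finally, the integer polynomial consistent with all of this is the stated p.

x^2 + 3*y^2 + 3*z^2 - 3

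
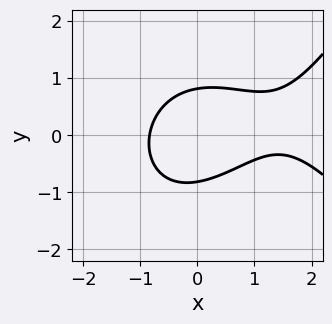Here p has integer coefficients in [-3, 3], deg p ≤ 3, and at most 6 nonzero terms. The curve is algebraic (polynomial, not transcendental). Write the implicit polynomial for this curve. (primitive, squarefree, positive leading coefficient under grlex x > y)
x^3 - 2*x^2 + x*y - 3*y^2 + 2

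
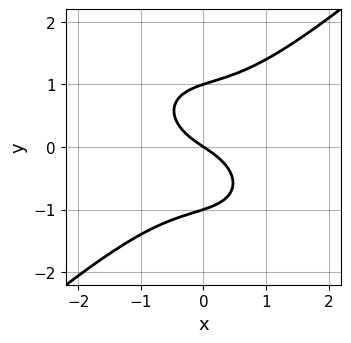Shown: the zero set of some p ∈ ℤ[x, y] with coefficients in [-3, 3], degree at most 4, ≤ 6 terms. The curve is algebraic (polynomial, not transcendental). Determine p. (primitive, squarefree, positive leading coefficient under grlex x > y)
2*x^3 - 3*y^3 + 2*x + 3*y

First, deg p = 3.
Then, from the axis intercepts and sections: one x-axis crossing is at x = 0; among the integer gridlines, it crosses the y-axis at y ∈ {-1, 0, 1}.
Finally, the integer polynomial consistent with all of this is the stated p.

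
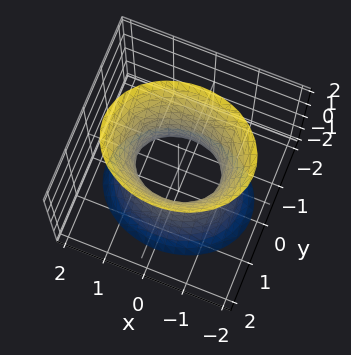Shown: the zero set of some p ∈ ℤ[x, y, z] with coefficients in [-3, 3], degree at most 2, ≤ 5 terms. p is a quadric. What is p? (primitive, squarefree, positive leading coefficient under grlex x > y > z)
2*x^2 + 3*y^2 - z^2 - 2

1. The degree is 2 — an hourglass — one-sheet hyperboloid; a quadric.
2. Symmetries: it's symmetric under x → −x, forcing even powers of x; it's symmetric under y → −y, forcing even powers of y; it's symmetric under z → −z, forcing even powers of z.
3. Checking where it meets the axes: no z-intercept at any integer in the box; among the integer gridlines, it crosses the x-axis at x ∈ {-1, 1}.
4. Matching integer coefficients to the picture gives p.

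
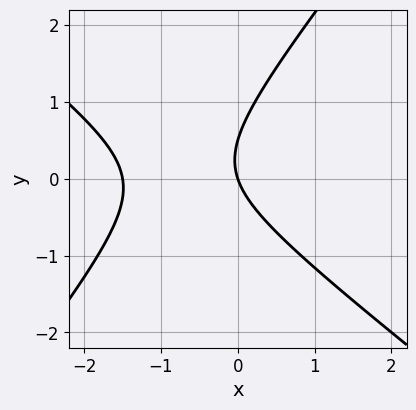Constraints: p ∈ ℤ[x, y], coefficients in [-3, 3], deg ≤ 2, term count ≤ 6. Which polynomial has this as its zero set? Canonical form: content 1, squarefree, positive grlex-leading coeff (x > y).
(a) Degree: no degree-1 curve has this shape, so deg p = 2.
(b) From the axis intercepts and sections: one x-axis crossing is at x = 0; it crosses the y-axis at the gridline y = 0.
(c) Solving for integer coefficients yields p as stated.

2*x^2 + x*y - 2*y^2 + 3*x + y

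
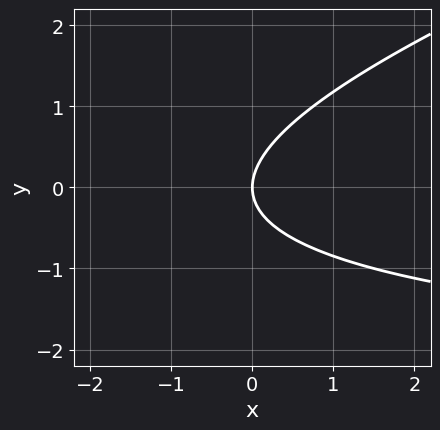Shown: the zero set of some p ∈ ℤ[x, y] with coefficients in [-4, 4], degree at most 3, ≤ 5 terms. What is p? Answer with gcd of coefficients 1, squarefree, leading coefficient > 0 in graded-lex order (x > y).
deg p = 2. The shape is more complex than any degree-1 curve.
From the visible intercepts: one x-axis crossing is at x = 0; it meets the y-axis at y = 0 (among the integer gridlines).
These observations pin down the coefficients.

x*y - 3*y^2 + 3*x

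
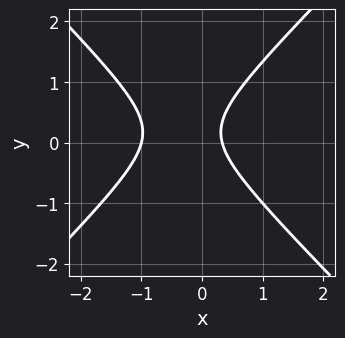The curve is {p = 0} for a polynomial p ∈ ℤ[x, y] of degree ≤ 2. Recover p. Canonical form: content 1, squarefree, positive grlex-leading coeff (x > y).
3*x^2 - 3*y^2 + 2*x + y - 1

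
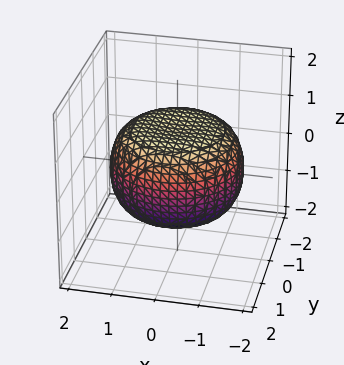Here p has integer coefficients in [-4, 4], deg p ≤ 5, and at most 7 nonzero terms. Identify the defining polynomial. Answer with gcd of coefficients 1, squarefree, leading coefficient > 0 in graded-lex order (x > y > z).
(a) deg p = 4. No degree-3 surface has this shape.
(b) By symmetry, every cross-section ⟂ z is a circle, so x, y appear only via x² + y².
(c) From the axis intercepts and sections: a circular section at z = -1 has radius exactly 1; the z-axis gridline crossings are at z ∈ {-1, 1}.
(d) Assembling these constraints gives the stated polynomial.

x^4 + 2*x^2*y^2 + y^4 - x^2 - y^2 + 3*z^2 - 3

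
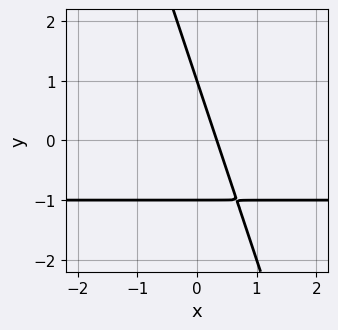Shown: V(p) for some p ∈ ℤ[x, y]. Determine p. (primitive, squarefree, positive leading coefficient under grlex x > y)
1. Degree: the shape is more complex than any degree-1 curve, so deg p = 2.
2. From the axis intercepts and sections: among the integer gridlines, it crosses the y-axis at y ∈ {-1, 1}.
3. Putting this together gives p.

3*x*y + y^2 + 3*x - 1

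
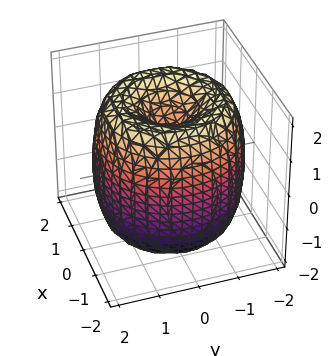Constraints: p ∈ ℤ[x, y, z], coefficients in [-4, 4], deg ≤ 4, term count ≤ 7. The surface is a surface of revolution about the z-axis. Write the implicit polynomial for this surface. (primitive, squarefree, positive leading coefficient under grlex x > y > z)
x^4 + 2*x^2*y^2 + y^4 - 3*x^2 - 3*y^2 + z^2 - 1

Degree: a generic line meets the surface in up to 4 points, so deg p = 4.
Symmetries: the z-axis is an axis of rotation, so x and y enter only as x² + y².
Against the integer gridlines: a circular section at z = 1 has radius between 1 and 2; the z-axis gridline crossings are at z ∈ {-1, 1}.
Fitting integer coefficients to these (and the overall shape) gives p.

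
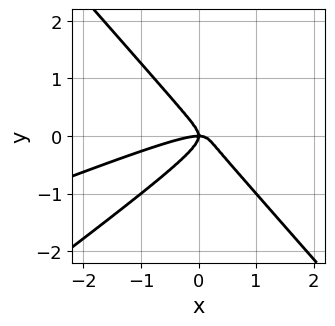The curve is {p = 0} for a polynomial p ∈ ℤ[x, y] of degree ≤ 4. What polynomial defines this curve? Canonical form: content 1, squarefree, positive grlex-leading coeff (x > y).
x^3 - 3*x^2*y + 3*y^3 + x*y

First, the degree is 3 — the shape is more complex than any degree-2 curve.
Then, reading off the gridlines: one y-axis crossing is at y = 0; one x-axis crossing is at x = 0.
Finally, solving for integer coefficients yields p as stated.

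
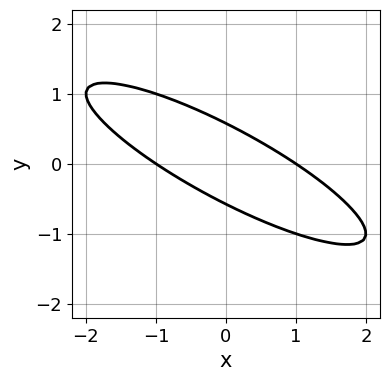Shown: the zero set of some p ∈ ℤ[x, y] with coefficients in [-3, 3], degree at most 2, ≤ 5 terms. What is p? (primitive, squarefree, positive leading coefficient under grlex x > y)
x^2 + 3*x*y + 3*y^2 - 1

(a) The degree is 2 — a generic line meets the curve in up to 2 points.
(b) From the axis intercepts and sections: among the integer gridlines, it crosses the x-axis at x ∈ {-1, 1}.
(c) Assembling these constraints gives the stated polynomial.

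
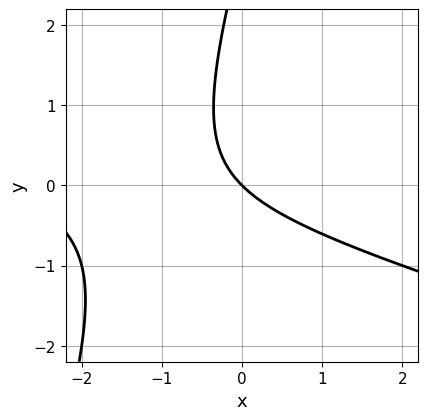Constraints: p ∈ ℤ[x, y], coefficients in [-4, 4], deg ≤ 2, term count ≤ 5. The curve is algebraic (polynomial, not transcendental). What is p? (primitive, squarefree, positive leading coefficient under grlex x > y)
deg p = 2. No degree-1 curve has this shape.
Against the integer gridlines: one y-axis crossing is at y = 0; one x-axis crossing is at x = 0.
Solving for integer coefficients yields p as stated.

x^2 + 3*x*y - y^2 + 3*x + 3*y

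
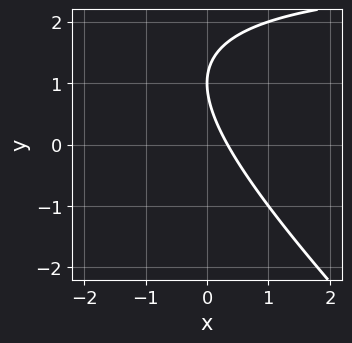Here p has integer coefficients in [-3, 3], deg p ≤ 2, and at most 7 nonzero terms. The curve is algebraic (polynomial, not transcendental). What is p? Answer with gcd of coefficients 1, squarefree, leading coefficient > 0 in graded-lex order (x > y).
1. deg p = 2.
2. From the axis intercepts and sections: one y-axis crossing is at y = 1.
3. Putting this together gives p.

x*y + y^2 - 3*x - 2*y + 1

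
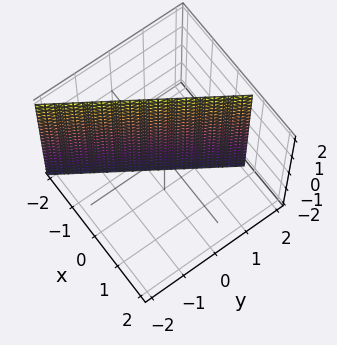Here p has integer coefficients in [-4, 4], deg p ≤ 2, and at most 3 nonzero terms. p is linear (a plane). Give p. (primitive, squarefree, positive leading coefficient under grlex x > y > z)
3*x - 2*y + 2

First, degree: the surface is flat (a plane), so deg p = 1.
Then, from the axis intercepts and sections: one y-axis crossing is at y = 1; no z-intercept at any integer in the box.
Finally, the integer polynomial consistent with all of this is the stated p.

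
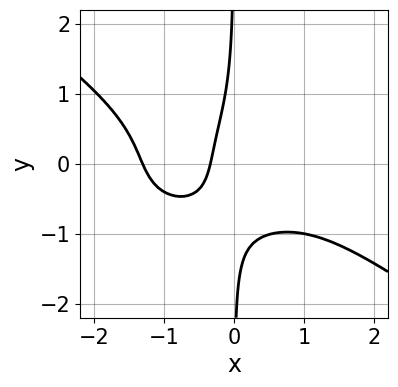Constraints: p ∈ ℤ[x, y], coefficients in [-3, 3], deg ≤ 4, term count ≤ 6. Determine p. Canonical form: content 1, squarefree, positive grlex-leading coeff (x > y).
x^4 + 3*x*y^3 + 2*x*y + 3*x + 1

First, degree: the shape is more complex than any degree-3 curve, so deg p = 4.
Then, observable constraints: it misses every integer gridline on the y-axis.
Finally, matching integer coefficients to the picture gives p.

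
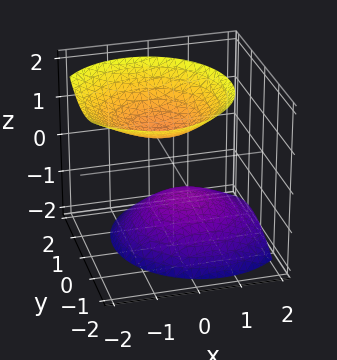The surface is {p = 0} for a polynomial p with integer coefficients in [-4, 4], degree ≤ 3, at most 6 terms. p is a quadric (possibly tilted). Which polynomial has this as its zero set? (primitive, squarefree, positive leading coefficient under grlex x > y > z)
First, there are 2 components.
Next, degree: the shape is more complex than any degree-1 surface, so deg p = 2.
Next, observable constraints: it misses every integer gridline on the x-axis; the surface avoids every integer y-axis point in the box; among the integer gridlines, it crosses the z-axis at z ∈ {-1, 1}.
Finally, putting this together gives p.

3*x^2 + 2*x*z + 3*y^2 + y*z - 3*z^2 + 3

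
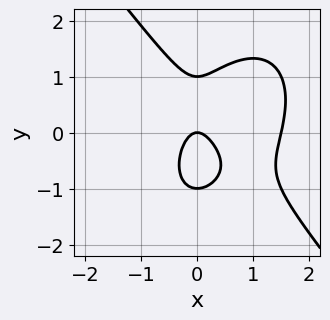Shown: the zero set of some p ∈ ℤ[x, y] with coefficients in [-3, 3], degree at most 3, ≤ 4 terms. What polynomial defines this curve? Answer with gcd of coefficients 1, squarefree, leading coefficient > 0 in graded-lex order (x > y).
2*x^3 + y^3 - 3*x^2 - y

deg p = 3. The shape is more complex than any degree-2 curve.
Checking where it meets the axes: one x-axis crossing is at x = 0; the y-axis gridline crossings are at y ∈ {-1, 0, 1}.
Solving for integer coefficients yields p as stated.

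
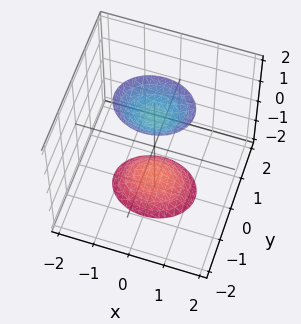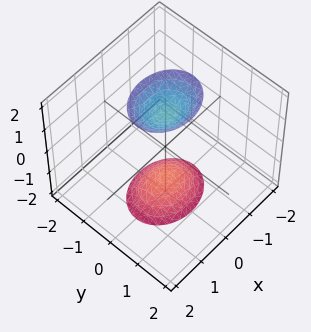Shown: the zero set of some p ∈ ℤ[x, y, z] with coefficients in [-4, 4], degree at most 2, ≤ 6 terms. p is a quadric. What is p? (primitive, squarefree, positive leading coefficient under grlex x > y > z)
2*x^2 + 3*y^2 - z^2 + 2

First, there are 2 components. Treating them together as one polynomial.
Next, deg p = 2. Two sheets facing apart; a quadric.
Next, symmetries: it's symmetric under x → −x, forcing even powers of x; mirror symmetry y ↦ −y ⇒ only even powers of y; it's symmetric under z → −z, forcing even powers of z.
Then, reading off the gridlines: the surface avoids every integer y-axis point in the box; no x-intercept at any integer in the box.
Finally, the integer polynomial consistent with all of this is the stated p.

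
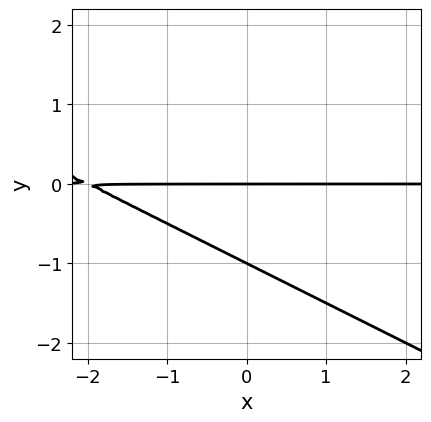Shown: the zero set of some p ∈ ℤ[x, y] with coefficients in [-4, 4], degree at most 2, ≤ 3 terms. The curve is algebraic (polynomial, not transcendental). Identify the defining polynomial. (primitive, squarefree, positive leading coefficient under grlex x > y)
First, degree: the shape is more complex than any degree-1 curve, so deg p = 2.
Then, from the visible intercepts: among the integer gridlines, it crosses the y-axis at y ∈ {-1, 0}; the visible x-axis segment lies entirely on the curve.
Finally, fitting integer coefficients to these (and the overall shape) gives p.

x*y + 2*y^2 + 2*y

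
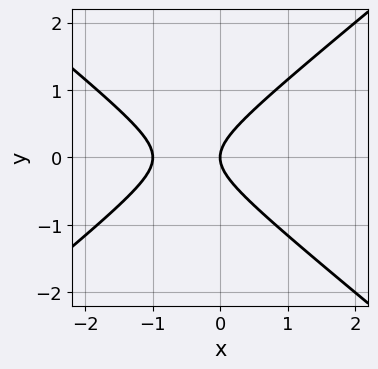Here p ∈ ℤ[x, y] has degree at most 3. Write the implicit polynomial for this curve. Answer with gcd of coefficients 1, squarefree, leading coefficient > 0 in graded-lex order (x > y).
(a) The degree is 2 — a generic line meets the curve in up to 2 points.
(b) Symmetries: mirror symmetry y ↦ −y ⇒ only even powers of y.
(c) From the visible intercepts: it crosses the y-axis at the gridline y = 0; the x-axis gridline crossings are at x ∈ {-1, 0}.
(d) Assembling these constraints gives the stated polynomial.

2*x^2 - 3*y^2 + 2*x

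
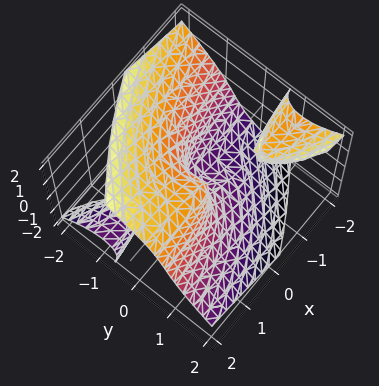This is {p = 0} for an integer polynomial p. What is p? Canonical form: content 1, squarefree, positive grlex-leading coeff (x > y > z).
First, I count 3 distinct pieces. Treating them together as one polynomial.
Next, degree: the shape is more complex than any degree-2 surface, so deg p = 3.
Next, reading off the gridlines: it crosses the z-axis at the gridline z = 0; it meets the y-axis at y = 0 (among the integer gridlines); one x-axis crossing is at x = 0.
Finally, putting this together gives p.

3*x*y*z + 3*y^3 - 2*y*z^2 + z^3 - 2*x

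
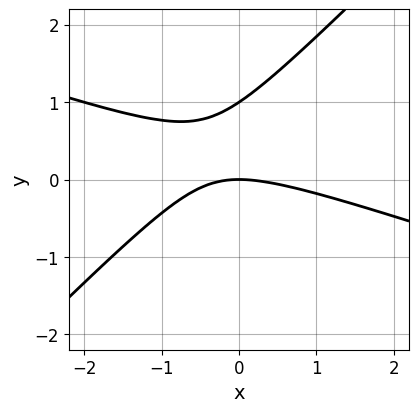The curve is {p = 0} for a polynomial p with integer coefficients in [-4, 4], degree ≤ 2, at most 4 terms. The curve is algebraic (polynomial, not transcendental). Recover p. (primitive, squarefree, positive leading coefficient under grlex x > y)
x^2 + 2*x*y - 3*y^2 + 3*y

Degree: no degree-1 curve has this shape, so deg p = 2.
Checking where it meets the axes: one x-axis crossing is at x = 0; among the integer gridlines, it crosses the y-axis at y ∈ {0, 1}.
The integer polynomial consistent with all of this is the stated p.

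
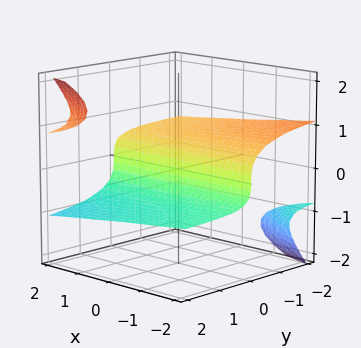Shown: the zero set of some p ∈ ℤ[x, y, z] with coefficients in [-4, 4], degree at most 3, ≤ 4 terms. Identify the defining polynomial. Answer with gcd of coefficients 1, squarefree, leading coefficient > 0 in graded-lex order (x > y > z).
1. I count 3 distinct pieces. They look like related sheets of one shape, so recover p as a whole.
2. The degree is 3 — the shape is more complex than any degree-2 surface.
3. From the visible intercepts: every point of the x-axis in the box is on the surface; it meets the z-axis at z = 0 (among the integer gridlines); it crosses the y-axis at the gridline y = 0.
4. Matching integer coefficients to the picture gives p.

x*y*z + 3*y*z^2 - 3*z^3 - 3*y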